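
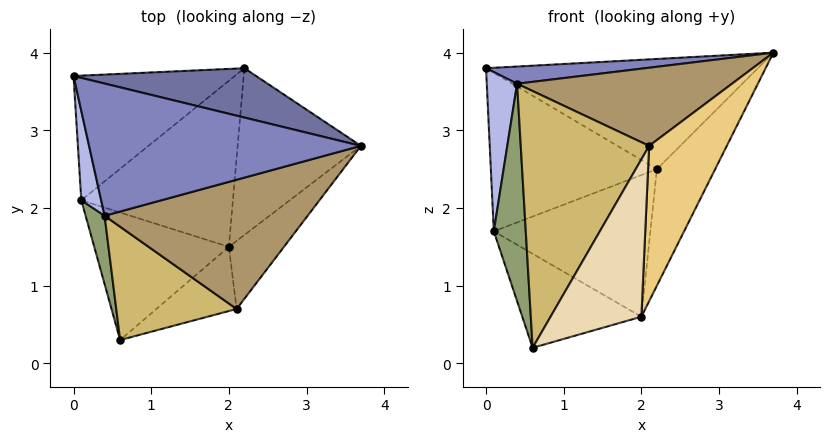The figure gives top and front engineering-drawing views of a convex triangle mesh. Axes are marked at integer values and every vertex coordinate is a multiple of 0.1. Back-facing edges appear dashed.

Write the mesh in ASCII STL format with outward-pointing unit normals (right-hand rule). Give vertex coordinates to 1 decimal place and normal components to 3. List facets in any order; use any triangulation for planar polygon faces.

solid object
 facet normal 0.196 0.895 0.401
  outer loop
   vertex 2.2 3.8 2.5
   vertex 0.0 3.7 3.8
   vertex 3.7 2.8 4.0
  endloop
 endfacet
 facet normal -0.085 -0.129 0.988
  outer loop
   vertex 0.4 1.9 3.6
   vertex 3.7 2.8 4.0
   vertex 0.0 3.7 3.8
  endloop
 endfacet
 facet normal -0.372 0.730 -0.574
  outer loop
   vertex 0.1 2.1 1.7
   vertex 0.0 3.7 3.8
   vertex 2.2 3.8 2.5
  endloop
 endfacet
 facet normal -0.965 -0.229 0.128
  outer loop
   vertex 0.1 2.1 1.7
   vertex 0.4 1.9 3.6
   vertex 0.0 3.7 3.8
  endloop
 endfacet
 facet normal -0.930 -0.350 0.110
  outer loop
   vertex 0.1 2.1 1.7
   vertex 0.6 0.3 0.2
   vertex 0.4 1.9 3.6
  endloop
 endfacet
 facet normal 0.769 0.366 -0.524
  outer loop
   vertex 2.0 1.5 0.6
   vertex 2.2 3.8 2.5
   vertex 3.7 2.8 4.0
  endloop
 endfacet
 facet normal -0.268 0.572 -0.775
  outer loop
   vertex 2.0 1.5 0.6
   vertex 0.6 0.3 0.2
   vertex 0.1 2.1 1.7
  endloop
 endfacet
 facet normal -0.229 0.632 -0.741
  outer loop
   vertex 2.0 1.5 0.6
   vertex 0.1 2.1 1.7
   vertex 2.2 3.8 2.5
  endloop
 endfacet
 facet normal 0.037 -0.517 0.855
  outer loop
   vertex 2.1 0.7 2.8
   vertex 3.7 2.8 4.0
   vertex 0.4 1.9 3.6
  endloop
 endfacet
 facet normal -0.415 -0.832 0.367
  outer loop
   vertex 2.1 0.7 2.8
   vertex 0.4 1.9 3.6
   vertex 0.6 0.3 0.2
  endloop
 endfacet
 facet normal 0.833 -0.507 -0.222
  outer loop
   vertex 2.1 0.7 2.8
   vertex 2.0 1.5 0.6
   vertex 3.7 2.8 4.0
  endloop
 endfacet
 facet normal 0.670 -0.688 -0.281
  outer loop
   vertex 2.1 0.7 2.8
   vertex 0.6 0.3 0.2
   vertex 2.0 1.5 0.6
  endloop
 endfacet
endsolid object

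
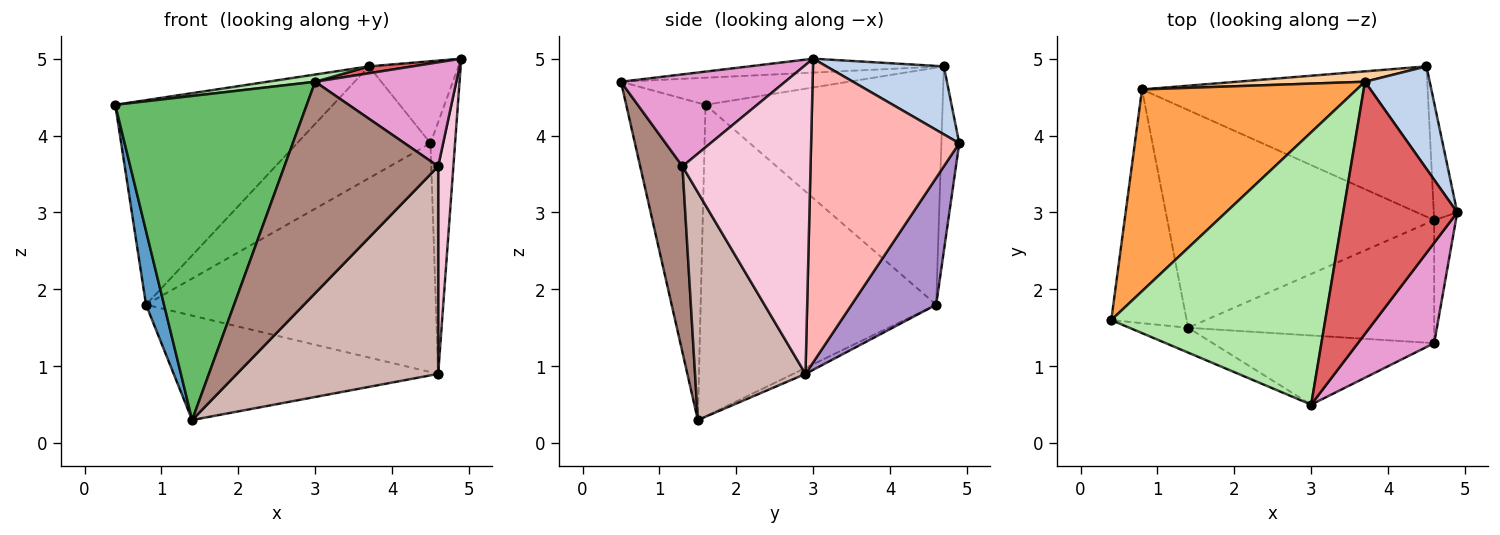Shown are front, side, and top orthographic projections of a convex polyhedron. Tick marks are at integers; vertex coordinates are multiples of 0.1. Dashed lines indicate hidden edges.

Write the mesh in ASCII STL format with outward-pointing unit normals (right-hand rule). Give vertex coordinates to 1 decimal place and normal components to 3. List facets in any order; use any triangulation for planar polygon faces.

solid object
 facet normal -0.969 -0.074 -0.235
  outer loop
   vertex 0.8 4.6 1.8
   vertex 1.4 1.5 0.3
   vertex 0.4 1.6 4.4
  endloop
 endfacet
 facet normal 0.634 0.483 0.604
  outer loop
   vertex 3.7 4.7 4.9
   vertex 4.9 3.0 5.0
   vertex 4.5 4.9 3.9
  endloop
 endfacet
 facet normal -0.613 0.563 0.555
  outer loop
   vertex 3.7 4.7 4.9
   vertex 0.8 4.6 1.8
   vertex 0.4 1.6 4.4
  endloop
 endfacet
 facet normal -0.132 0.987 0.092
  outer loop
   vertex 3.7 4.7 4.9
   vertex 4.5 4.9 3.9
   vertex 0.8 4.6 1.8
  endloop
 endfacet
 facet normal -0.382 -0.922 -0.071
  outer loop
   vertex 3.0 0.5 4.7
   vertex 0.4 1.6 4.4
   vertex 1.4 1.5 0.3
  endloop
 endfacet
 facet normal -0.126 -0.026 0.992
  outer loop
   vertex 3.0 0.5 4.7
   vertex 3.7 4.7 4.9
   vertex 0.4 1.6 4.4
  endloop
 endfacet
 facet normal -0.121 -0.027 0.992
  outer loop
   vertex 3.0 0.5 4.7
   vertex 4.9 3.0 5.0
   vertex 3.7 4.7 4.9
  endloop
 endfacet
 facet normal 0.984 0.163 -0.076
  outer loop
   vertex 4.6 2.9 0.9
   vertex 4.5 4.9 3.9
   vertex 4.9 3.0 5.0
  endloop
 endfacet
 facet normal 0.237 0.812 -0.533
  outer loop
   vertex 4.6 2.9 0.9
   vertex 0.8 4.6 1.8
   vertex 4.5 4.9 3.9
  endloop
 endfacet
 facet normal -0.020 0.432 -0.901
  outer loop
   vertex 4.6 2.9 0.9
   vertex 1.4 1.5 0.3
   vertex 0.8 4.6 1.8
  endloop
 endfacet
 facet normal 0.253 -0.920 -0.301
  outer loop
   vertex 4.6 1.3 3.6
   vertex 3.0 0.5 4.7
   vertex 1.4 1.5 0.3
  endloop
 endfacet
 facet normal 0.427 -0.778 -0.461
  outer loop
   vertex 4.6 1.3 3.6
   vertex 1.4 1.5 0.3
   vertex 4.6 2.9 0.9
  endloop
 endfacet
 facet normal 0.642 -0.552 0.532
  outer loop
   vertex 4.6 1.3 3.6
   vertex 4.9 3.0 5.0
   vertex 3.0 0.5 4.7
  endloop
 endfacet
 facet normal 0.991 -0.117 -0.070
  outer loop
   vertex 4.6 1.3 3.6
   vertex 4.6 2.9 0.9
   vertex 4.9 3.0 5.0
  endloop
 endfacet
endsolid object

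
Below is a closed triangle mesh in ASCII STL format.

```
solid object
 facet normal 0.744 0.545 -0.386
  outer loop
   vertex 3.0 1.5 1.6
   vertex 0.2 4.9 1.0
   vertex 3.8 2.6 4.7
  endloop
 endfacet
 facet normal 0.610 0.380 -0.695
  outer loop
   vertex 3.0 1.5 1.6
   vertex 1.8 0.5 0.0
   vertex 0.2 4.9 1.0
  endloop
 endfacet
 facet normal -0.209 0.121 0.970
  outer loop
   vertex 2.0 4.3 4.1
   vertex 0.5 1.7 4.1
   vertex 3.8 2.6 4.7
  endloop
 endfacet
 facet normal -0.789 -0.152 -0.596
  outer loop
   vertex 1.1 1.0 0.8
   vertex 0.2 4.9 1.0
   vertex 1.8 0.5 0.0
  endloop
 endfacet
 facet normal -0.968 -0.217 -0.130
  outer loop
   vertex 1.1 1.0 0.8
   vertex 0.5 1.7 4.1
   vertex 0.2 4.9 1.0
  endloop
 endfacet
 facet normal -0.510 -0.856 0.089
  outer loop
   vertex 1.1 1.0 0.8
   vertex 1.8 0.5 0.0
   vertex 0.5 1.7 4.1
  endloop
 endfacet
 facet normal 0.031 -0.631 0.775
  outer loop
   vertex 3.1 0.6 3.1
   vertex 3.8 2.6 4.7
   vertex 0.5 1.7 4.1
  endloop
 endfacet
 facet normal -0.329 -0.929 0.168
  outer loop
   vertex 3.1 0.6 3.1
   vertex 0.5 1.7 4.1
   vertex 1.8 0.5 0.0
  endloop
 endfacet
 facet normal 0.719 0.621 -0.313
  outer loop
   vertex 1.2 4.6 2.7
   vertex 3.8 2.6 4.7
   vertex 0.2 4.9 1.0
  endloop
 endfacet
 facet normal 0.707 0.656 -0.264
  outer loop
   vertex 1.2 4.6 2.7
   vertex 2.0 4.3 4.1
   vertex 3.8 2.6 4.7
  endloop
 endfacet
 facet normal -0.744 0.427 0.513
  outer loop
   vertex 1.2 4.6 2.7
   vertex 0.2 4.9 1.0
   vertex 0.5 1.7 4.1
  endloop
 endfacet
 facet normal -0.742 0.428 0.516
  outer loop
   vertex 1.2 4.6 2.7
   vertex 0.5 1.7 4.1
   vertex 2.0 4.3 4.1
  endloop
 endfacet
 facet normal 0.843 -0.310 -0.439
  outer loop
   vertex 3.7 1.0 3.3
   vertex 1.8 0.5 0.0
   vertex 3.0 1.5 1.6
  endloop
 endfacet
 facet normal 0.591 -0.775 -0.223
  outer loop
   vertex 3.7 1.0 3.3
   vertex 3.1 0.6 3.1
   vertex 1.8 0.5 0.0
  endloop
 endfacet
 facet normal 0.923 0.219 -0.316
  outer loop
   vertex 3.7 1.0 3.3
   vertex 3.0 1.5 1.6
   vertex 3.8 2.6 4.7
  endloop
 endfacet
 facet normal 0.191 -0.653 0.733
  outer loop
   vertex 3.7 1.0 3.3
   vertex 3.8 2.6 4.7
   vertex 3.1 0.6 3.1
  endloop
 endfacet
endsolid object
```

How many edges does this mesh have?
24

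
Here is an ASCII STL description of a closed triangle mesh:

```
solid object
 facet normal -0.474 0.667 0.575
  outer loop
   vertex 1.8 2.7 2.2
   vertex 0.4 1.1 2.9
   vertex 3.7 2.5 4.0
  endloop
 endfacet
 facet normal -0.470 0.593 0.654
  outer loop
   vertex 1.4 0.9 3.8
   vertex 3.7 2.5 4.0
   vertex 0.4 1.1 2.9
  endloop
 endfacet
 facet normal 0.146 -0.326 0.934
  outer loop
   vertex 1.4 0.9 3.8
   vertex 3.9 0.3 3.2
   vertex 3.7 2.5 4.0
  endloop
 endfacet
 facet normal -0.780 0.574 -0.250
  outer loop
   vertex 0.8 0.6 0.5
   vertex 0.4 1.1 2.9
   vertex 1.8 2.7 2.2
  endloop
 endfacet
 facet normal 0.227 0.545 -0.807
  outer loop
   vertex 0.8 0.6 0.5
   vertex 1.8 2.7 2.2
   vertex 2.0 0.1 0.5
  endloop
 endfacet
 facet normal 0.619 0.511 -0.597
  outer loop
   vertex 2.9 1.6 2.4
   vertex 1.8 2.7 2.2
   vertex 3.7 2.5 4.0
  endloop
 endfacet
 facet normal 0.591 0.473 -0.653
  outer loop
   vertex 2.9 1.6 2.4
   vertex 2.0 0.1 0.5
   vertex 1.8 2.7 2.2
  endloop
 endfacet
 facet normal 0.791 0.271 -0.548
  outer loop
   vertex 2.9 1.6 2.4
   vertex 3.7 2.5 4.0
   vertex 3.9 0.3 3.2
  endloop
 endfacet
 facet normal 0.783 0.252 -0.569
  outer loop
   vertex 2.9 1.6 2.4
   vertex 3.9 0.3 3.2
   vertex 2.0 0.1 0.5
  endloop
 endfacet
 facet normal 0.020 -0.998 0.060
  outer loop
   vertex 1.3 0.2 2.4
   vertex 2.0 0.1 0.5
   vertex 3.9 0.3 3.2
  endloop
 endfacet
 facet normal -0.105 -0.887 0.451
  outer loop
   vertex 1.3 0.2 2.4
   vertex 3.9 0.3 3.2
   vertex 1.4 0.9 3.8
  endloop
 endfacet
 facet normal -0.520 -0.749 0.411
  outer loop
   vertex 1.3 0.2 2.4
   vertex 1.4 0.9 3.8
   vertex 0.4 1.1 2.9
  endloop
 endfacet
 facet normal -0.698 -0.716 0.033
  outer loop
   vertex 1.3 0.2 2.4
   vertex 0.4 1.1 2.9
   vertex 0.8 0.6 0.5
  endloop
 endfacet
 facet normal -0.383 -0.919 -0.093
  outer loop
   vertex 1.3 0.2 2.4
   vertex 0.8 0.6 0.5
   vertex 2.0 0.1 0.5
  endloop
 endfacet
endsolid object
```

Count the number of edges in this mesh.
21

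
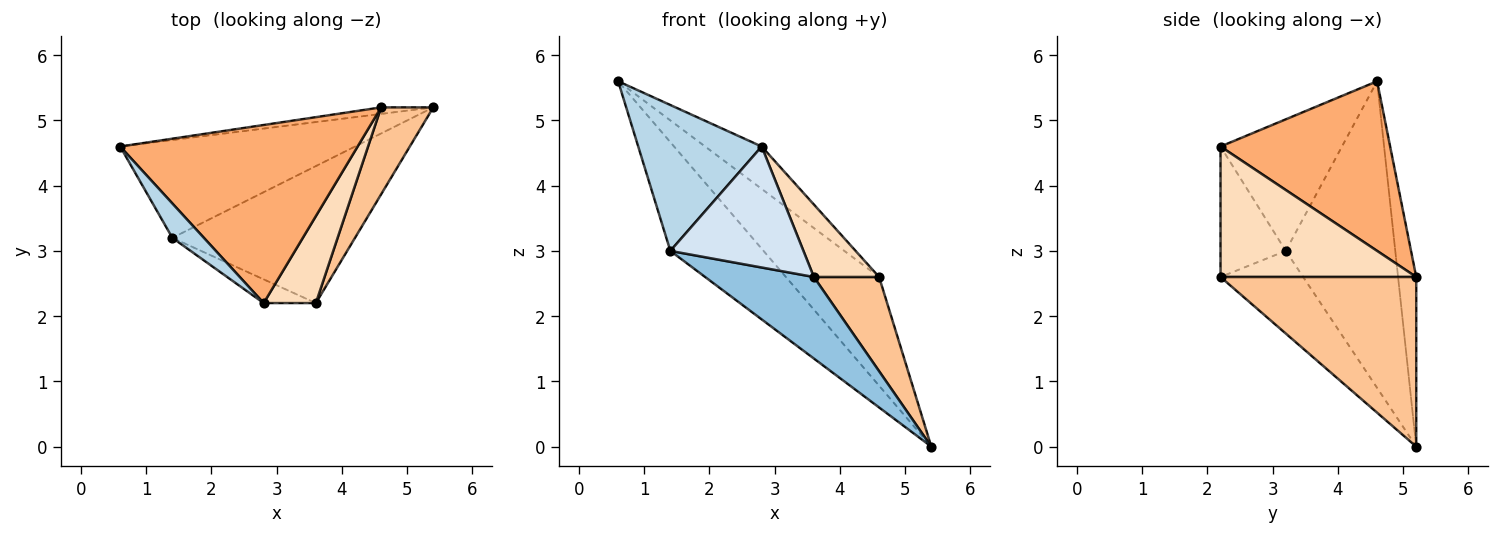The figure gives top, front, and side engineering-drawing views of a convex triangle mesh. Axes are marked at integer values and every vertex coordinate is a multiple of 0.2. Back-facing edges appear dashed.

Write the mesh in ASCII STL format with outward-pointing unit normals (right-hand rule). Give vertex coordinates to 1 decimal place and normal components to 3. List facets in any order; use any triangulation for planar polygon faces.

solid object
 facet normal -0.658 0.560 -0.504
  outer loop
   vertex 1.4 3.2 3.0
   vertex 0.6 4.6 5.6
   vertex 5.4 5.2 0.0
  endloop
 endfacet
 facet normal -0.362 -0.477 -0.801
  outer loop
   vertex 1.4 3.2 3.0
   vertex 5.4 5.2 0.0
   vertex 3.6 2.2 2.6
  endloop
 endfacet
 facet normal -0.692 -0.703 0.166
  outer loop
   vertex 1.4 3.2 3.0
   vertex 2.8 2.2 4.6
   vertex 0.6 4.6 5.6
  endloop
 endfacet
 facet normal -0.433 -0.884 -0.173
  outer loop
   vertex 1.4 3.2 3.0
   vertex 3.6 2.2 2.6
   vertex 2.8 2.2 4.6
  endloop
 endfacet
 facet normal -0.191 0.980 -0.059
  outer loop
   vertex 4.6 5.2 2.6
   vertex 5.4 5.2 0.0
   vertex 0.6 4.6 5.6
  endloop
 endfacet
 facet normal 0.571 0.190 0.799
  outer loop
   vertex 4.6 5.2 2.6
   vertex 0.6 4.6 5.6
   vertex 2.8 2.2 4.6
  endloop
 endfacet
 facet normal 0.911 -0.304 0.280
  outer loop
   vertex 4.6 5.2 2.6
   vertex 3.6 2.2 2.6
   vertex 5.4 5.2 0.0
  endloop
 endfacet
 facet normal 0.887 -0.296 0.355
  outer loop
   vertex 4.6 5.2 2.6
   vertex 2.8 2.2 4.6
   vertex 3.6 2.2 2.6
  endloop
 endfacet
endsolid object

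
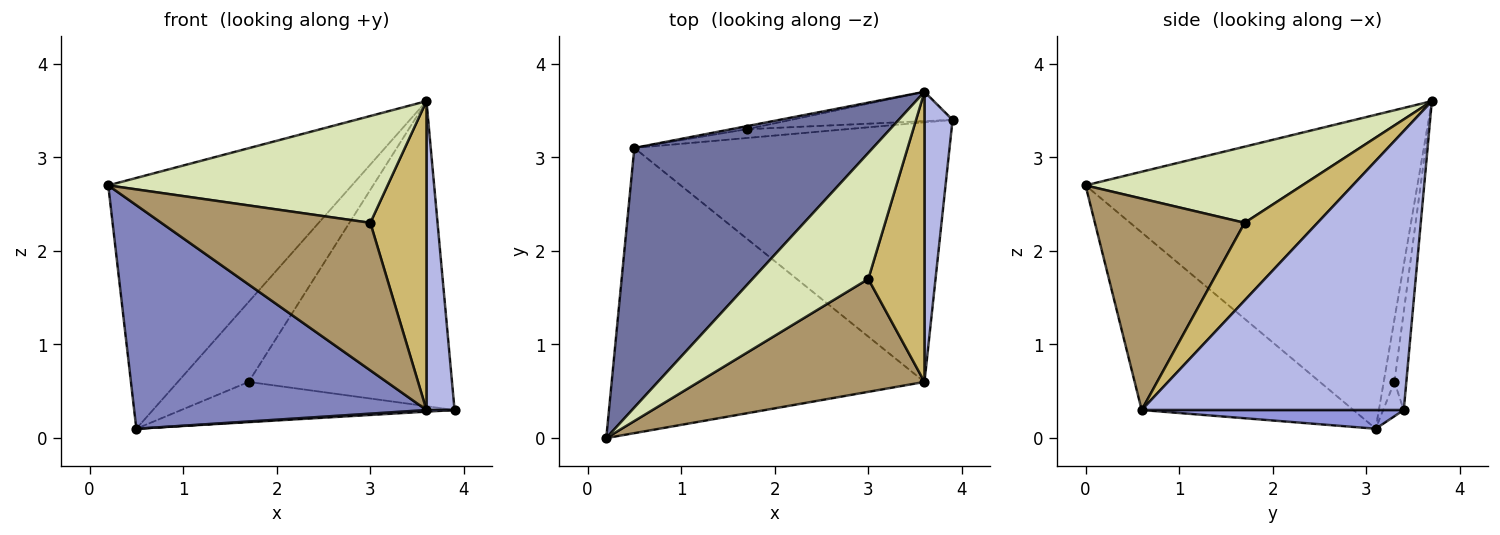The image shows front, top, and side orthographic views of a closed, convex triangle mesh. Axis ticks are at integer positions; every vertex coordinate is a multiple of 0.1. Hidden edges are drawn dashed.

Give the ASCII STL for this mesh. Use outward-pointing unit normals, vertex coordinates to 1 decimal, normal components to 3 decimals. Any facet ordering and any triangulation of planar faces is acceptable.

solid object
 facet normal -0.687 0.505 0.522
  outer loop
   vertex 3.6 3.7 3.6
   vertex 0.5 3.1 0.1
   vertex 0.2 0.0 2.7
  endloop
 endfacet
 facet normal -0.408 -0.563 -0.719
  outer loop
   vertex 3.6 0.6 0.3
   vertex 0.2 0.0 2.7
   vertex 0.5 3.1 0.1
  endloop
 endfacet
 facet normal 0.059 -0.006 -0.998
  outer loop
   vertex 3.6 0.6 0.3
   vertex 0.5 3.1 0.1
   vertex 3.9 3.4 0.3
  endloop
 endfacet
 facet normal 0.989 -0.106 0.100
  outer loop
   vertex 3.6 0.6 0.3
   vertex 3.9 3.4 0.3
   vertex 3.6 3.7 3.6
  endloop
 endfacet
 facet normal -0.073 0.974 -0.214
  outer loop
   vertex 1.7 3.3 0.6
   vertex 3.9 3.4 0.3
   vertex 0.5 3.1 0.1
  endloop
 endfacet
 facet normal -0.058 0.994 -0.096
  outer loop
   vertex 1.7 3.3 0.6
   vertex 3.6 3.7 3.6
   vertex 3.9 3.4 0.3
  endloop
 endfacet
 facet normal -0.149 0.988 -0.037
  outer loop
   vertex 1.7 3.3 0.6
   vertex 0.5 3.1 0.1
   vertex 3.6 3.7 3.6
  endloop
 endfacet
 facet normal 0.448 -0.578 0.682
  outer loop
   vertex 3.0 1.7 2.3
   vertex 3.6 3.7 3.6
   vertex 0.2 0.0 2.7
  endloop
 endfacet
 facet normal 0.495 -0.690 0.528
  outer loop
   vertex 3.0 1.7 2.3
   vertex 0.2 0.0 2.7
   vertex 3.6 0.6 0.3
  endloop
 endfacet
 facet normal 0.687 -0.529 0.497
  outer loop
   vertex 3.0 1.7 2.3
   vertex 3.6 0.6 0.3
   vertex 3.6 3.7 3.6
  endloop
 endfacet
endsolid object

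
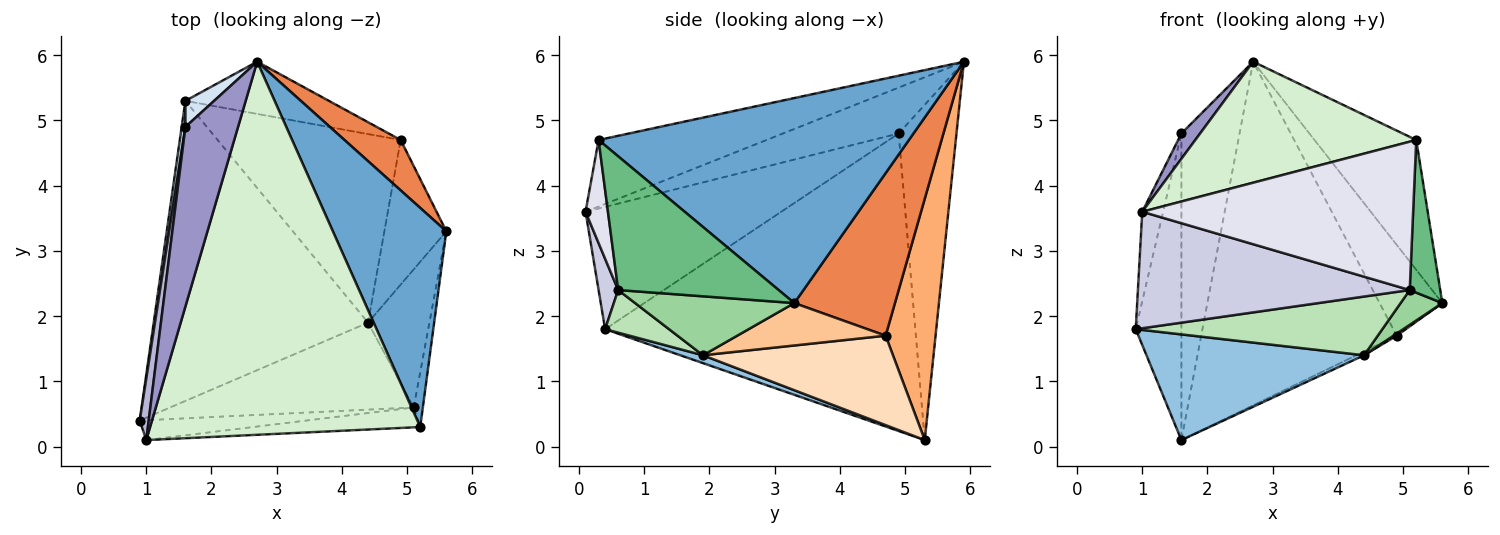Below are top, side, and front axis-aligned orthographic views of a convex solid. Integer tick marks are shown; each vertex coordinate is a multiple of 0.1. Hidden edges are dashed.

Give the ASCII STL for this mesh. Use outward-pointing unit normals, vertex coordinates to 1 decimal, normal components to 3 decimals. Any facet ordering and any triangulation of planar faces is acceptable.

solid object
 facet normal 0.841 0.276 0.465
  outer loop
   vertex 5.2 0.3 4.7
   vertex 5.6 3.3 2.2
   vertex 2.7 5.9 5.9
  endloop
 endfacet
 facet normal 0.035 -0.332 -0.943
  outer loop
   vertex 4.4 1.9 1.4
   vertex 0.9 0.4 1.8
   vertex 1.6 5.3 0.1
  endloop
 endfacet
 facet normal -0.989 0.146 0.012
  outer loop
   vertex 1.6 4.9 4.8
   vertex 1.6 5.3 0.1
   vertex 0.9 0.4 1.8
  endloop
 endfacet
 facet normal -0.704 0.708 0.060
  outer loop
   vertex 1.6 4.9 4.8
   vertex 2.7 5.9 5.9
   vertex 1.6 5.3 0.1
  endloop
 endfacet
 facet normal 0.814 0.508 0.281
  outer loop
   vertex 4.9 4.7 1.7
   vertex 2.7 5.9 5.9
   vertex 5.6 3.3 2.2
  endloop
 endfacet
 facet normal 0.245 0.959 -0.146
  outer loop
   vertex 4.9 4.7 1.7
   vertex 1.6 5.3 0.1
   vertex 2.7 5.9 5.9
  endloop
 endfacet
 facet normal 0.565 -0.012 -0.825
  outer loop
   vertex 4.9 4.7 1.7
   vertex 5.6 3.3 2.2
   vertex 4.4 1.9 1.4
  endloop
 endfacet
 facet normal 0.439 0.018 -0.898
  outer loop
   vertex 4.9 4.7 1.7
   vertex 4.4 1.9 1.4
   vertex 1.6 5.3 0.1
  endloop
 endfacet
 facet normal 0.980 -0.186 -0.067
  outer loop
   vertex 5.1 0.6 2.4
   vertex 5.6 3.3 2.2
   vertex 5.2 0.3 4.7
  endloop
 endfacet
 facet normal 0.682 -0.179 -0.710
  outer loop
   vertex 5.1 0.6 2.4
   vertex 4.4 1.9 1.4
   vertex 5.6 3.3 2.2
  endloop
 endfacet
 facet normal 0.144 -0.554 -0.820
  outer loop
   vertex 5.1 0.6 2.4
   vertex 0.9 0.4 1.8
   vertex 4.4 1.9 1.4
  endloop
 endfacet
 facet normal -0.228 -0.300 0.926
  outer loop
   vertex 1.0 0.1 3.6
   vertex 5.2 0.3 4.7
   vertex 2.7 5.9 5.9
  endloop
 endfacet
 facet normal -0.653 -0.106 0.750
  outer loop
   vertex 1.0 0.1 3.6
   vertex 2.7 5.9 5.9
   vertex 1.6 4.9 4.8
  endloop
 endfacet
 facet normal -0.992 0.106 0.073
  outer loop
   vertex 1.0 0.1 3.6
   vertex 1.6 4.9 4.8
   vertex 0.9 0.4 1.8
  endloop
 endfacet
 facet normal 0.071 -0.983 -0.168
  outer loop
   vertex 1.0 0.1 3.6
   vertex 0.9 0.4 1.8
   vertex 5.1 0.6 2.4
  endloop
 endfacet
 facet normal 0.082 -0.988 -0.132
  outer loop
   vertex 1.0 0.1 3.6
   vertex 5.1 0.6 2.4
   vertex 5.2 0.3 4.7
  endloop
 endfacet
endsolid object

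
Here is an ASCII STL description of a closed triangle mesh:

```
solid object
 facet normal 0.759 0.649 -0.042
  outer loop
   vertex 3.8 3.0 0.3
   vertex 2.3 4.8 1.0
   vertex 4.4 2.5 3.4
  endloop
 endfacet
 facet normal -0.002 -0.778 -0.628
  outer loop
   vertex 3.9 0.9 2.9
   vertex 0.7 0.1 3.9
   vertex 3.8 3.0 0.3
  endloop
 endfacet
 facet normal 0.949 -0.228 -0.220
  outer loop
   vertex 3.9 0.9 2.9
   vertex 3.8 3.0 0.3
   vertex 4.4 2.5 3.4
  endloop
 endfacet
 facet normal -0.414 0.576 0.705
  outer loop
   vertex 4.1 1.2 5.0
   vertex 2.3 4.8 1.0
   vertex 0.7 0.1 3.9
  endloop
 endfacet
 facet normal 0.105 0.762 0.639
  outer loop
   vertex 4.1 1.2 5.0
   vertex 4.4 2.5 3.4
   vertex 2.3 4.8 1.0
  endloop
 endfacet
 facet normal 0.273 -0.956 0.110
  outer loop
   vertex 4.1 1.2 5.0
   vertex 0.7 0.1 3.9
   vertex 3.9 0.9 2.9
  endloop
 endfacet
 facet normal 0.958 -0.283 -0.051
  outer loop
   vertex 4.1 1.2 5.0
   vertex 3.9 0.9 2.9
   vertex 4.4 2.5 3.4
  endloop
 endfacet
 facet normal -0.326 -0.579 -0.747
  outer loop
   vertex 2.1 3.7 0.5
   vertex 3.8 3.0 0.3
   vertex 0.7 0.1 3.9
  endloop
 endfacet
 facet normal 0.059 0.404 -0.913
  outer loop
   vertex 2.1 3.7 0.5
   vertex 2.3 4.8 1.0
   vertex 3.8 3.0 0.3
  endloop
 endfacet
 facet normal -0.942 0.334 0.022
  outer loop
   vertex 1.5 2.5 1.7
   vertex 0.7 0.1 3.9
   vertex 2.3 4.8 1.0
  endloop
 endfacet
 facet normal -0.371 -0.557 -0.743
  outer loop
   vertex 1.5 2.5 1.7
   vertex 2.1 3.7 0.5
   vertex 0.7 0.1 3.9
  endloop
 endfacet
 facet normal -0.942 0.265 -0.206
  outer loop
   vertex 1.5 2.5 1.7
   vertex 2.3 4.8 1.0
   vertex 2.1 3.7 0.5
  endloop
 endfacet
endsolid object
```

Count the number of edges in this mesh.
18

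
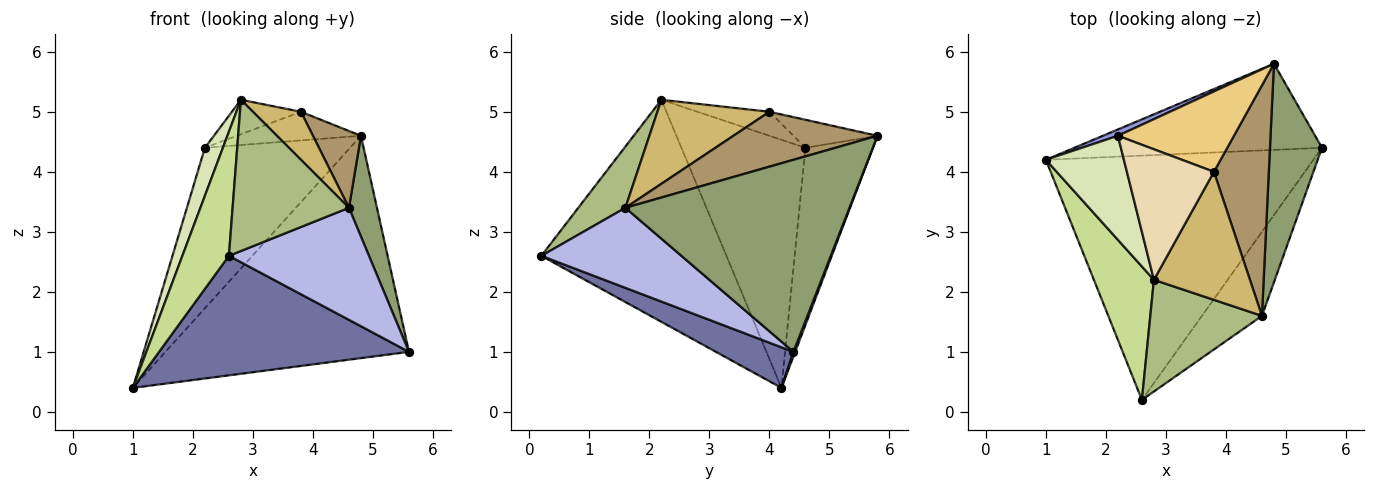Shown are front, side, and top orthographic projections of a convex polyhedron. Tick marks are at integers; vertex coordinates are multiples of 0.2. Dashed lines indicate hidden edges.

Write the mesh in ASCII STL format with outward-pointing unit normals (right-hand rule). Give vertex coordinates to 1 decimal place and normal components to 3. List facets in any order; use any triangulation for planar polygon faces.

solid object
 facet normal 0.135 -0.435 -0.890
  outer loop
   vertex 2.6 0.2 2.6
   vertex 1.0 4.2 0.4
   vertex 5.6 4.4 1.0
  endloop
 endfacet
 facet normal 0.007 0.932 -0.361
  outer loop
   vertex 4.8 5.8 4.6
   vertex 5.6 4.4 1.0
   vertex 1.0 4.2 0.4
  endloop
 endfacet
 facet normal -0.421 0.906 0.036
  outer loop
   vertex 2.2 4.6 4.4
   vertex 4.8 5.8 4.6
   vertex 1.0 4.2 0.4
  endloop
 endfacet
 facet normal 0.625 -0.625 -0.469
  outer loop
   vertex 4.6 1.6 3.4
   vertex 2.6 0.2 2.6
   vertex 5.6 4.4 1.0
  endloop
 endfacet
 facet normal 0.958 -0.120 0.260
  outer loop
   vertex 4.6 1.6 3.4
   vertex 5.6 4.4 1.0
   vertex 4.8 5.8 4.6
  endloop
 endfacet
 facet normal 0.310 -0.765 0.565
  outer loop
   vertex 2.8 2.2 5.2
   vertex 2.6 0.2 2.6
   vertex 4.6 1.6 3.4
  endloop
 endfacet
 facet normal -0.938 -0.236 0.254
  outer loop
   vertex 2.8 2.2 5.2
   vertex 1.0 4.2 0.4
   vertex 2.6 0.2 2.6
  endloop
 endfacet
 facet normal -0.945 -0.137 0.297
  outer loop
   vertex 2.8 2.2 5.2
   vertex 2.2 4.6 4.4
   vertex 1.0 4.2 0.4
  endloop
 endfacet
 facet normal 0.688 -0.229 0.688
  outer loop
   vertex 3.8 4.0 5.0
   vertex 4.6 1.6 3.4
   vertex 4.8 5.8 4.6
  endloop
 endfacet
 facet normal 0.634 -0.272 0.724
  outer loop
   vertex 3.8 4.0 5.0
   vertex 2.8 2.2 5.2
   vertex 4.6 1.6 3.4
  endloop
 endfacet
 facet normal -0.222 0.327 0.919
  outer loop
   vertex 3.8 4.0 5.0
   vertex 4.8 5.8 4.6
   vertex 2.2 4.6 4.4
  endloop
 endfacet
 facet normal -0.258 0.247 0.934
  outer loop
   vertex 3.8 4.0 5.0
   vertex 2.2 4.6 4.4
   vertex 2.8 2.2 5.2
  endloop
 endfacet
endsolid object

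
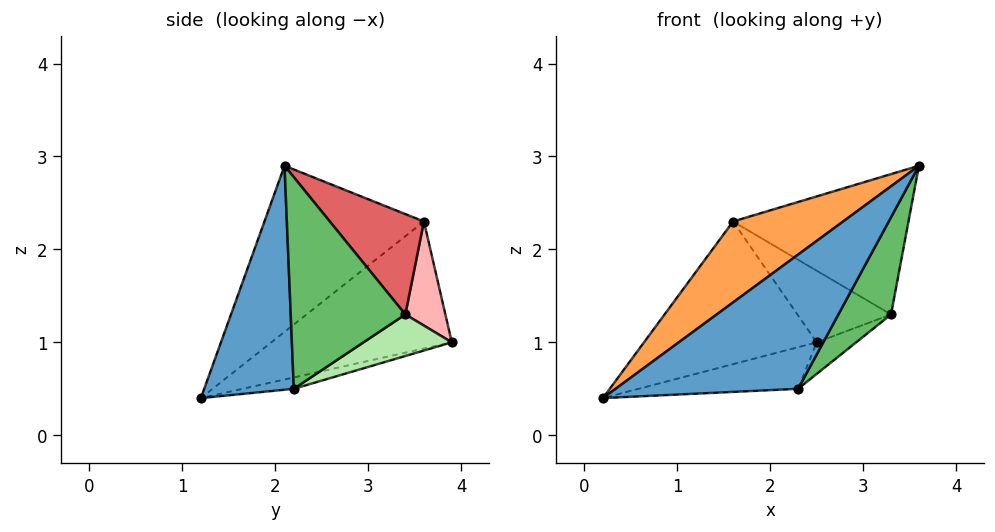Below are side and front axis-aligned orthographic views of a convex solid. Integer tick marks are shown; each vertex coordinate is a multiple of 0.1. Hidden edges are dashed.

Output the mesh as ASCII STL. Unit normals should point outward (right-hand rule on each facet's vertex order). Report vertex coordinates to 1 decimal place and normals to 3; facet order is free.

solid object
 facet normal 0.425 -0.865 -0.266
  outer loop
   vertex 2.3 2.2 0.5
   vertex 3.6 2.1 2.9
   vertex 0.2 1.2 0.4
  endloop
 endfacet
 facet normal -0.093 0.291 -0.952
  outer loop
   vertex 2.3 2.2 0.5
   vertex 0.2 1.2 0.4
   vertex 2.5 3.9 1.0
  endloop
 endfacet
 facet normal -0.496 -0.342 0.798
  outer loop
   vertex 1.6 3.6 2.3
   vertex 0.2 1.2 0.4
   vertex 3.6 2.1 2.9
  endloop
 endfacet
 facet normal -0.684 0.654 -0.323
  outer loop
   vertex 1.6 3.6 2.3
   vertex 2.5 3.9 1.0
   vertex 0.2 1.2 0.4
  endloop
 endfacet
 facet normal 0.810 -0.372 -0.454
  outer loop
   vertex 3.3 3.4 1.3
   vertex 3.6 2.1 2.9
   vertex 2.3 2.2 0.5
  endloop
 endfacet
 facet normal 0.452 0.202 -0.869
  outer loop
   vertex 3.3 3.4 1.3
   vertex 2.3 2.2 0.5
   vertex 2.5 3.9 1.0
  endloop
 endfacet
 facet normal 0.400 0.746 0.531
  outer loop
   vertex 3.3 3.4 1.3
   vertex 1.6 3.6 2.3
   vertex 3.6 2.1 2.9
  endloop
 endfacet
 facet normal 0.354 0.828 0.436
  outer loop
   vertex 3.3 3.4 1.3
   vertex 2.5 3.9 1.0
   vertex 1.6 3.6 2.3
  endloop
 endfacet
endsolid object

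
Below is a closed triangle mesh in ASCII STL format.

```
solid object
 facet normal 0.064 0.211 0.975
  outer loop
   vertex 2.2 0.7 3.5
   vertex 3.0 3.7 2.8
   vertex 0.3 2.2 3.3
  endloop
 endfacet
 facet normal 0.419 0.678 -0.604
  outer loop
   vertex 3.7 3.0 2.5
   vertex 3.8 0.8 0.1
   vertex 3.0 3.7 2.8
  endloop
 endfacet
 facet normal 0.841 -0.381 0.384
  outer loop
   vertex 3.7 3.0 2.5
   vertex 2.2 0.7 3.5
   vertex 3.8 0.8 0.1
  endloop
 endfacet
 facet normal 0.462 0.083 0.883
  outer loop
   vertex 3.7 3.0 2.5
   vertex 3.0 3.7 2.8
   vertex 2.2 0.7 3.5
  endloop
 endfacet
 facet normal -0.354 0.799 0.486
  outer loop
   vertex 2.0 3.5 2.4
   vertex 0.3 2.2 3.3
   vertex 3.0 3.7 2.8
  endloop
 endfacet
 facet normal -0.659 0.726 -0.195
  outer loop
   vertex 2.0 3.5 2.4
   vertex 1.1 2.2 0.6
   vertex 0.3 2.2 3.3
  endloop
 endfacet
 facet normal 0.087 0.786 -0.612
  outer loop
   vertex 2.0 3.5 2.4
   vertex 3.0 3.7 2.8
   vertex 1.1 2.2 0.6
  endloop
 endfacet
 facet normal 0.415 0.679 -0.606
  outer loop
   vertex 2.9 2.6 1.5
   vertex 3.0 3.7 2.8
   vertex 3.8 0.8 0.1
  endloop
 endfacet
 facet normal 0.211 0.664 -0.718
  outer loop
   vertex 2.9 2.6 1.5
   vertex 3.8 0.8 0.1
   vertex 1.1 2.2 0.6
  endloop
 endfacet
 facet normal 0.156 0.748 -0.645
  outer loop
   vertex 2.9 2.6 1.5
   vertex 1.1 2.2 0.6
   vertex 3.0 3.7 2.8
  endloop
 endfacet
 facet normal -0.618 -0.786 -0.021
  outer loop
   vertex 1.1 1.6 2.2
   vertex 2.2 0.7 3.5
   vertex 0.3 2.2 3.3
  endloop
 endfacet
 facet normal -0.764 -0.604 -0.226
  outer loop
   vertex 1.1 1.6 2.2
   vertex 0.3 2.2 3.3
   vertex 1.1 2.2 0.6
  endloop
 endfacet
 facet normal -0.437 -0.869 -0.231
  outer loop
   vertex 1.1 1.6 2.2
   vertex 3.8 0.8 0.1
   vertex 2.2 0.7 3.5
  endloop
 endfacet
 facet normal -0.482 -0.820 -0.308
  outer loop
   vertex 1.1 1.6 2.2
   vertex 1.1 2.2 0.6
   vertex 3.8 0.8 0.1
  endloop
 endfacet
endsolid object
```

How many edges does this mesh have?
21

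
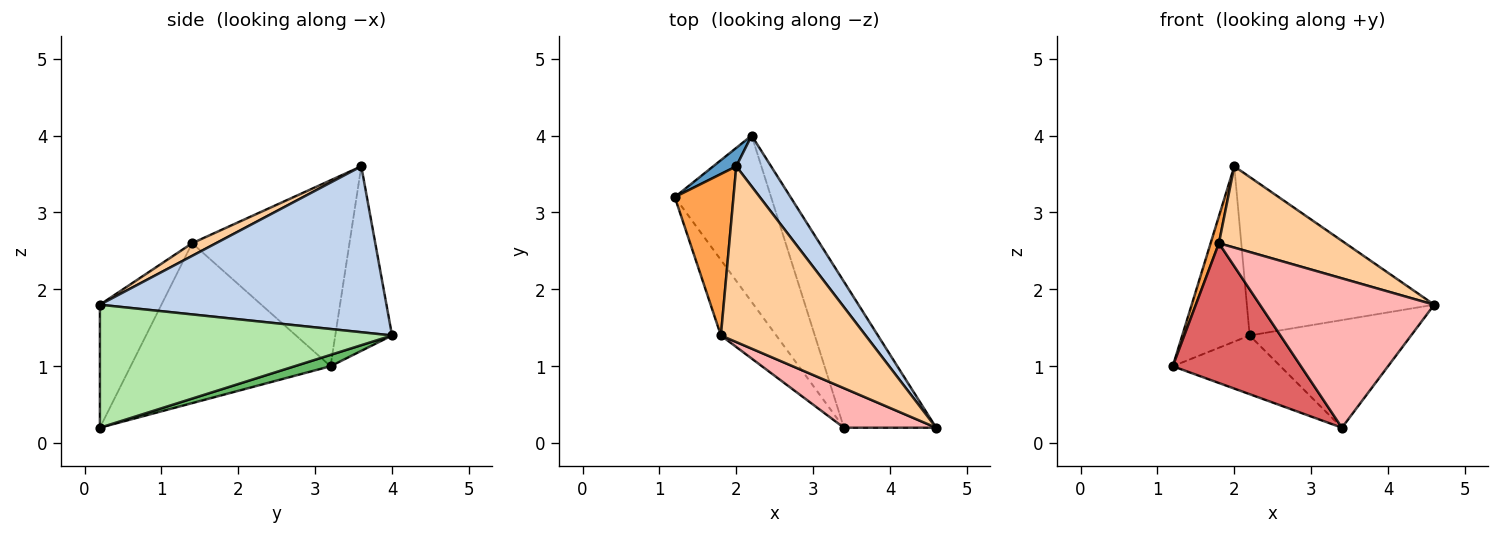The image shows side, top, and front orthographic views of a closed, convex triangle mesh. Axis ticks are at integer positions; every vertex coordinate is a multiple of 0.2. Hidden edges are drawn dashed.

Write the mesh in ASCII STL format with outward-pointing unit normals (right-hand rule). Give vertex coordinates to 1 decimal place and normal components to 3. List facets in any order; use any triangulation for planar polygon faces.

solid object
 facet normal -0.642 0.762 0.080
  outer loop
   vertex 2.0 3.6 3.6
   vertex 2.2 4.0 1.4
   vertex 1.2 3.2 1.0
  endloop
 endfacet
 facet normal 0.824 0.539 0.173
  outer loop
   vertex 2.0 3.6 3.6
   vertex 4.6 0.2 1.8
   vertex 2.2 4.0 1.4
  endloop
 endfacet
 facet normal -0.952 -0.050 0.301
  outer loop
   vertex 1.8 1.4 2.6
   vertex 2.0 3.6 3.6
   vertex 1.2 3.2 1.0
  endloop
 endfacet
 facet normal 0.079 -0.418 0.905
  outer loop
   vertex 1.8 1.4 2.6
   vertex 4.6 0.2 1.8
   vertex 2.0 3.6 3.6
  endloop
 endfacet
 facet normal 0.110 0.331 -0.937
  outer loop
   vertex 3.4 0.2 0.2
   vertex 1.2 3.2 1.0
   vertex 2.2 4.0 1.4
  endloop
 endfacet
 facet normal 0.732 0.404 -0.549
  outer loop
   vertex 3.4 0.2 0.2
   vertex 2.2 4.0 1.4
   vertex 4.6 0.2 1.8
  endloop
 endfacet
 facet normal -0.808 -0.518 -0.280
  outer loop
   vertex 3.4 0.2 0.2
   vertex 1.8 1.4 2.6
   vertex 1.2 3.2 1.0
  endloop
 endfacet
 facet normal -0.323 -0.915 0.242
  outer loop
   vertex 3.4 0.2 0.2
   vertex 4.6 0.2 1.8
   vertex 1.8 1.4 2.6
  endloop
 endfacet
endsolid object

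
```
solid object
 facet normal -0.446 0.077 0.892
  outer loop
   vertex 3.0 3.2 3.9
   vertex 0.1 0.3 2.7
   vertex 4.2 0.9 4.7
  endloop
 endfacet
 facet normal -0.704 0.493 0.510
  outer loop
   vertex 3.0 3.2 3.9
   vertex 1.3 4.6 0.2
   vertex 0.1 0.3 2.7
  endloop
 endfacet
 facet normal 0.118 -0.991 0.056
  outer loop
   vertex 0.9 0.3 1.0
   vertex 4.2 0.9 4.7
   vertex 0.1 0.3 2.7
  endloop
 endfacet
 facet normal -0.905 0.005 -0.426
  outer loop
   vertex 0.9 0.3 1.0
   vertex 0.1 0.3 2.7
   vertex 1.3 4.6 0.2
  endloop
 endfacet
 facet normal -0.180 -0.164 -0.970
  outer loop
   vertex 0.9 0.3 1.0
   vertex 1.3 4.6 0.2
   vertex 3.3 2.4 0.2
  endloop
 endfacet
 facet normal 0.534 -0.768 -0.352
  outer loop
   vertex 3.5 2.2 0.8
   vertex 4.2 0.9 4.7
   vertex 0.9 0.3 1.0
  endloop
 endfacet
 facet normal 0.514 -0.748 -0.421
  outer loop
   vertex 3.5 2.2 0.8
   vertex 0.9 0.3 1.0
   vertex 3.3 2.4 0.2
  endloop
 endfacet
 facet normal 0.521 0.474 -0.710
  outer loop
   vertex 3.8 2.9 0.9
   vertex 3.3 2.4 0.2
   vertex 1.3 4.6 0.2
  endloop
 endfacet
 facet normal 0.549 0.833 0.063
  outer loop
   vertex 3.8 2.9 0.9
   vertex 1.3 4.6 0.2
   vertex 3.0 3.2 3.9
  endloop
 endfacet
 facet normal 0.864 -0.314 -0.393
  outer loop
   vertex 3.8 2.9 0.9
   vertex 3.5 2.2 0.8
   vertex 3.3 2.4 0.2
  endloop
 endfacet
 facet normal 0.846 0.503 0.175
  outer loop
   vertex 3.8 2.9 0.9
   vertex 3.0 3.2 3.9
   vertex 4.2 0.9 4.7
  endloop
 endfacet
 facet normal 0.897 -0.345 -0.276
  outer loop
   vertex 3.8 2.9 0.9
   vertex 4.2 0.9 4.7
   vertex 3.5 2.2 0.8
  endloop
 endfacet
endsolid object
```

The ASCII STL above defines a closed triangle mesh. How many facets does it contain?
12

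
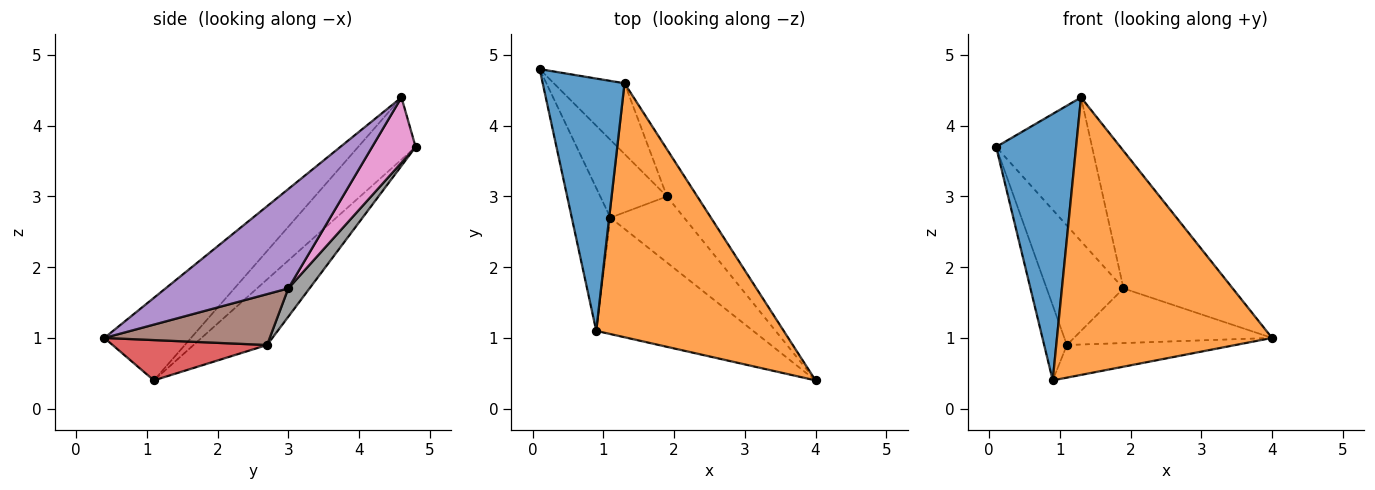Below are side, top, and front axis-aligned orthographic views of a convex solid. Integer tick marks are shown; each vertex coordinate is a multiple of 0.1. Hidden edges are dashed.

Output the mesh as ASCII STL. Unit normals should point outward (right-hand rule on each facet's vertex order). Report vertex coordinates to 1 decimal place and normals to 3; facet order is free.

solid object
 facet normal -0.463 -0.644 0.609
  outer loop
   vertex 1.3 4.6 4.4
   vertex 0.1 4.8 3.7
   vertex 0.9 1.1 0.4
  endloop
 endfacet
 facet normal -0.285 -0.707 0.647
  outer loop
   vertex 1.3 4.6 4.4
   vertex 0.9 1.1 0.4
   vertex 4.0 0.4 1.0
  endloop
 endfacet
 facet normal -0.833 0.257 -0.490
  outer loop
   vertex 1.1 2.7 0.9
   vertex 0.9 1.1 0.4
   vertex 0.1 4.8 3.7
  endloop
 endfacet
 facet normal 0.240 0.262 -0.935
  outer loop
   vertex 1.1 2.7 0.9
   vertex 4.0 0.4 1.0
   vertex 0.9 1.1 0.4
  endloop
 endfacet
 facet normal 0.728 0.648 -0.222
  outer loop
   vertex 1.9 3.0 1.7
   vertex 1.3 4.6 4.4
   vertex 4.0 0.4 1.0
  endloop
 endfacet
 facet normal 0.470 0.562 -0.681
  outer loop
   vertex 1.9 3.0 1.7
   vertex 4.0 0.4 1.0
   vertex 1.1 2.7 0.9
  endloop
 endfacet
 facet normal 0.377 0.831 -0.409
  outer loop
   vertex 1.9 3.0 1.7
   vertex 0.1 4.8 3.7
   vertex 1.3 4.6 4.4
  endloop
 endfacet
 facet normal 0.226 0.816 -0.532
  outer loop
   vertex 1.9 3.0 1.7
   vertex 1.1 2.7 0.9
   vertex 0.1 4.8 3.7
  endloop
 endfacet
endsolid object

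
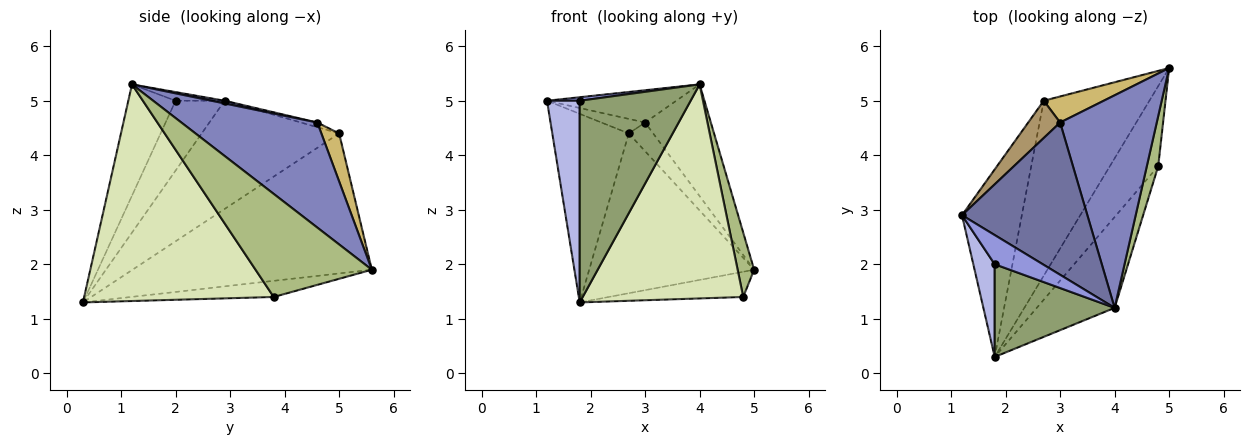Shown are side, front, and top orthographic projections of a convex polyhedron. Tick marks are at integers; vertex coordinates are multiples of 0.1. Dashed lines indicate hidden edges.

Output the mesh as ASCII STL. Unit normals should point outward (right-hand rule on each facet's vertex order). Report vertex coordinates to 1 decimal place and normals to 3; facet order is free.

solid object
 facet normal 0.021 0.208 0.978
  outer loop
   vertex 3.0 4.6 4.6
   vertex 1.2 2.9 5.0
   vertex 4.0 1.2 5.3
  endloop
 endfacet
 facet normal 0.693 0.335 0.638
  outer loop
   vertex 3.0 4.6 4.6
   vertex 4.0 1.2 5.3
   vertex 5.0 5.6 1.9
  endloop
 endfacet
 facet normal -0.176 -0.117 0.977
  outer loop
   vertex 1.8 2.0 5.0
   vertex 4.0 1.2 5.3
   vertex 1.2 2.9 5.0
  endloop
 endfacet
 facet normal -0.806 -0.538 0.247
  outer loop
   vertex 1.8 2.0 5.0
   vertex 1.2 2.9 5.0
   vertex 1.8 0.3 1.3
  endloop
 endfacet
 facet normal -0.361 -0.847 0.389
  outer loop
   vertex 1.8 2.0 5.0
   vertex 1.8 0.3 1.3
   vertex 4.0 1.2 5.3
  endloop
 endfacet
 facet normal 0.984 -0.140 0.109
  outer loop
   vertex 4.8 3.8 1.4
   vertex 5.0 5.6 1.9
   vertex 4.0 1.2 5.3
  endloop
 endfacet
 facet normal -0.304 0.286 -0.909
  outer loop
   vertex 4.8 3.8 1.4
   vertex 1.8 0.3 1.3
   vertex 5.0 5.6 1.9
  endloop
 endfacet
 facet normal 0.736 -0.623 -0.265
  outer loop
   vertex 4.8 3.8 1.4
   vertex 4.0 1.2 5.3
   vertex 1.8 0.3 1.3
  endloop
 endfacet
 facet normal -0.135 0.360 0.923
  outer loop
   vertex 2.7 5.0 4.4
   vertex 1.2 2.9 5.0
   vertex 3.0 4.6 4.6
  endloop
 endfacet
 facet normal 0.474 0.652 0.592
  outer loop
   vertex 2.7 5.0 4.4
   vertex 3.0 4.6 4.6
   vertex 5.0 5.6 1.9
  endloop
 endfacet
 facet normal -0.787 0.438 -0.435
  outer loop
   vertex 2.7 5.0 4.4
   vertex 1.8 0.3 1.3
   vertex 1.2 2.9 5.0
  endloop
 endfacet
 facet normal -0.699 0.482 -0.528
  outer loop
   vertex 2.7 5.0 4.4
   vertex 5.0 5.6 1.9
   vertex 1.8 0.3 1.3
  endloop
 endfacet
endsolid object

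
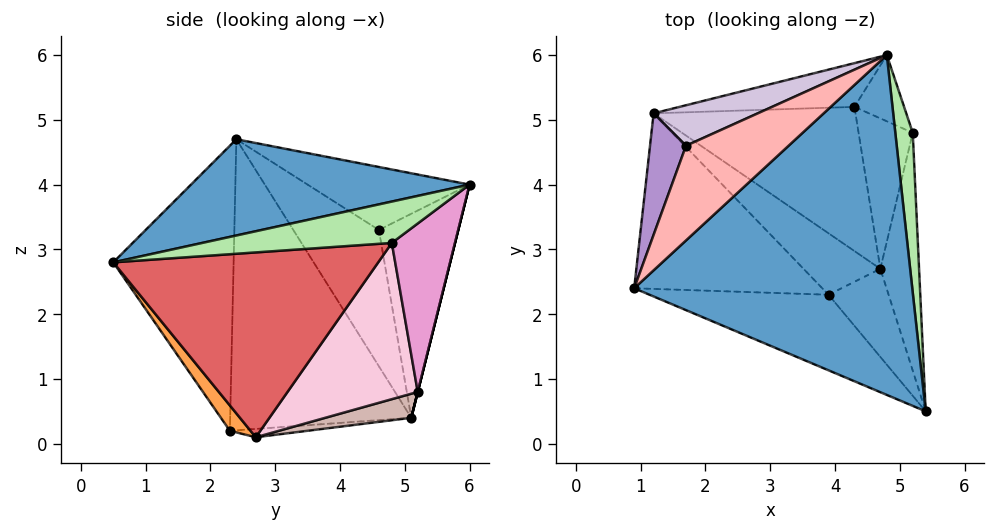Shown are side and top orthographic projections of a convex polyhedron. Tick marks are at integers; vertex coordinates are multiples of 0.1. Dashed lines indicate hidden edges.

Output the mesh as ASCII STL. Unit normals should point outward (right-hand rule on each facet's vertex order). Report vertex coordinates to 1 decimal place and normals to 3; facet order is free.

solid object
 facet normal 0.322 -0.168 0.932
  outer loop
   vertex 4.8 6.0 4.0
   vertex 0.9 2.4 4.7
   vertex 5.4 0.5 2.8
  endloop
 endfacet
 facet normal -0.475 -0.828 -0.299
  outer loop
   vertex 3.9 2.3 0.2
   vertex 5.4 0.5 2.8
   vertex 0.9 2.4 4.7
  endloop
 endfacet
 facet normal 0.274 -0.710 -0.649
  outer loop
   vertex 3.9 2.3 0.2
   vertex 4.7 2.7 0.1
   vertex 5.4 0.5 2.8
  endloop
 endfacet
 facet normal -0.665 -0.611 -0.430
  outer loop
   vertex 3.9 2.3 0.2
   vertex 0.9 2.4 4.7
   vertex 1.2 5.1 0.4
  endloop
 endfacet
 facet normal -0.108 -0.033 -0.994
  outer loop
   vertex 3.9 2.3 0.2
   vertex 1.2 5.1 0.4
   vertex 4.7 2.7 0.1
  endloop
 endfacet
 facet normal 0.921 0.016 0.388
  outer loop
   vertex 5.2 4.8 3.1
   vertex 4.8 6.0 4.0
   vertex 5.4 0.5 2.8
  endloop
 endfacet
 facet normal 0.977 0.060 -0.205
  outer loop
   vertex 5.2 4.8 3.1
   vertex 5.4 0.5 2.8
   vertex 4.7 2.7 0.1
  endloop
 endfacet
 facet normal -0.422 0.591 0.687
  outer loop
   vertex 1.7 4.6 3.3
   vertex 0.9 2.4 4.7
   vertex 4.8 6.0 4.0
  endloop
 endfacet
 facet normal -0.860 0.457 0.227
  outer loop
   vertex 1.7 4.6 3.3
   vertex 1.2 5.1 0.4
   vertex 0.9 2.4 4.7
  endloop
 endfacet
 facet normal -0.443 0.868 0.226
  outer loop
   vertex 1.7 4.6 3.3
   vertex 4.8 6.0 4.0
   vertex 1.2 5.1 0.4
  endloop
 endfacet
 facet normal 0.000 0.970 -0.243
  outer loop
   vertex 4.3 5.2 0.8
   vertex 1.2 5.1 0.4
   vertex 4.8 6.0 4.0
  endloop
 endfacet
 facet normal 0.114 0.285 -0.952
  outer loop
   vertex 4.3 5.2 0.8
   vertex 4.7 2.7 0.1
   vertex 1.2 5.1 0.4
  endloop
 endfacet
 facet normal 0.847 0.470 -0.250
  outer loop
   vertex 4.3 5.2 0.8
   vertex 4.8 6.0 4.0
   vertex 5.2 4.8 3.1
  endloop
 endfacet
 facet normal 0.918 0.236 -0.318
  outer loop
   vertex 4.3 5.2 0.8
   vertex 5.2 4.8 3.1
   vertex 4.7 2.7 0.1
  endloop
 endfacet
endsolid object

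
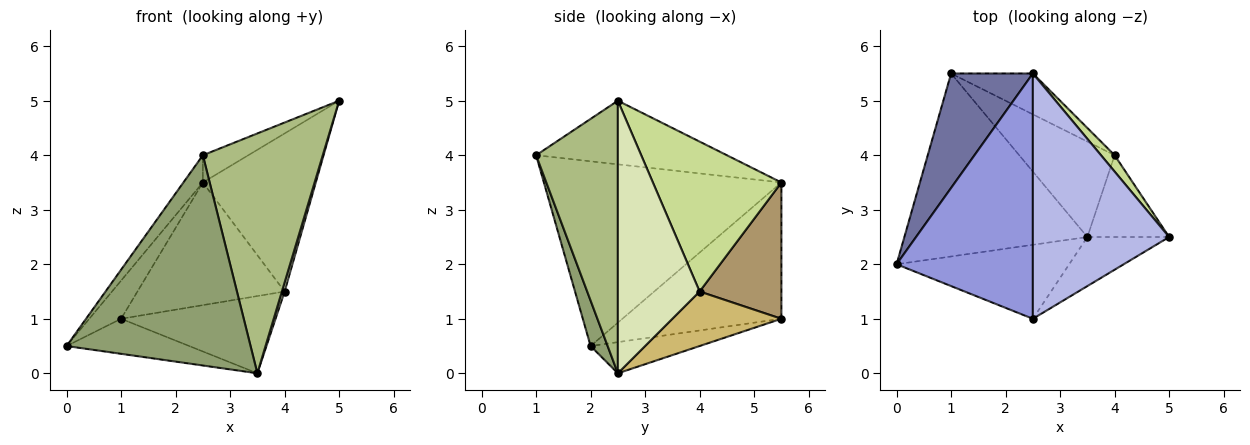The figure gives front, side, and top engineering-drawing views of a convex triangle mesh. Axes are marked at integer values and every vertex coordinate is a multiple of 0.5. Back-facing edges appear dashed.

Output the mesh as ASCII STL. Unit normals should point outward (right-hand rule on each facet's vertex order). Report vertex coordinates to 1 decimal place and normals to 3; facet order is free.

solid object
 facet normal -0.845 0.169 0.507
  outer loop
   vertex 1.0 5.5 1.0
   vertex 0.0 2.0 0.5
   vertex 2.5 5.5 3.5
  endloop
 endfacet
 facet normal -0.165 0.185 -0.969
  outer loop
   vertex 1.0 5.5 1.0
   vertex 3.5 2.5 0.0
   vertex 0.0 2.0 0.5
  endloop
 endfacet
 facet normal -0.803 0.066 0.592
  outer loop
   vertex 2.5 1.0 4.0
   vertex 2.5 5.5 3.5
   vertex 0.0 2.0 0.5
  endloop
 endfacet
 facet normal -0.421 0.100 0.902
  outer loop
   vertex 2.5 1.0 4.0
   vertex 5.0 2.5 5.0
   vertex 2.5 5.5 3.5
  endloop
 endfacet
 facet normal 0.087 -0.940 -0.331
  outer loop
   vertex 2.5 1.0 4.0
   vertex 0.0 2.0 0.5
   vertex 3.5 2.5 0.0
  endloop
 endfacet
 facet normal 0.555 -0.815 -0.167
  outer loop
   vertex 2.5 1.0 4.0
   vertex 3.5 2.5 0.0
   vertex 5.0 2.5 5.0
  endloop
 endfacet
 facet normal 0.749 0.659 0.068
  outer loop
   vertex 4.0 4.0 1.5
   vertex 2.5 5.5 3.5
   vertex 5.0 2.5 5.0
  endloop
 endfacet
 facet normal 0.957 -0.032 -0.287
  outer loop
   vertex 4.0 4.0 1.5
   vertex 5.0 2.5 5.0
   vertex 3.5 2.5 0.0
  endloop
 endfacet
 facet normal 0.466 0.839 -0.280
  outer loop
   vertex 4.0 4.0 1.5
   vertex 1.0 5.5 1.0
   vertex 2.5 5.5 3.5
  endloop
 endfacet
 facet normal 0.406 0.575 -0.710
  outer loop
   vertex 4.0 4.0 1.5
   vertex 3.5 2.5 0.0
   vertex 1.0 5.5 1.0
  endloop
 endfacet
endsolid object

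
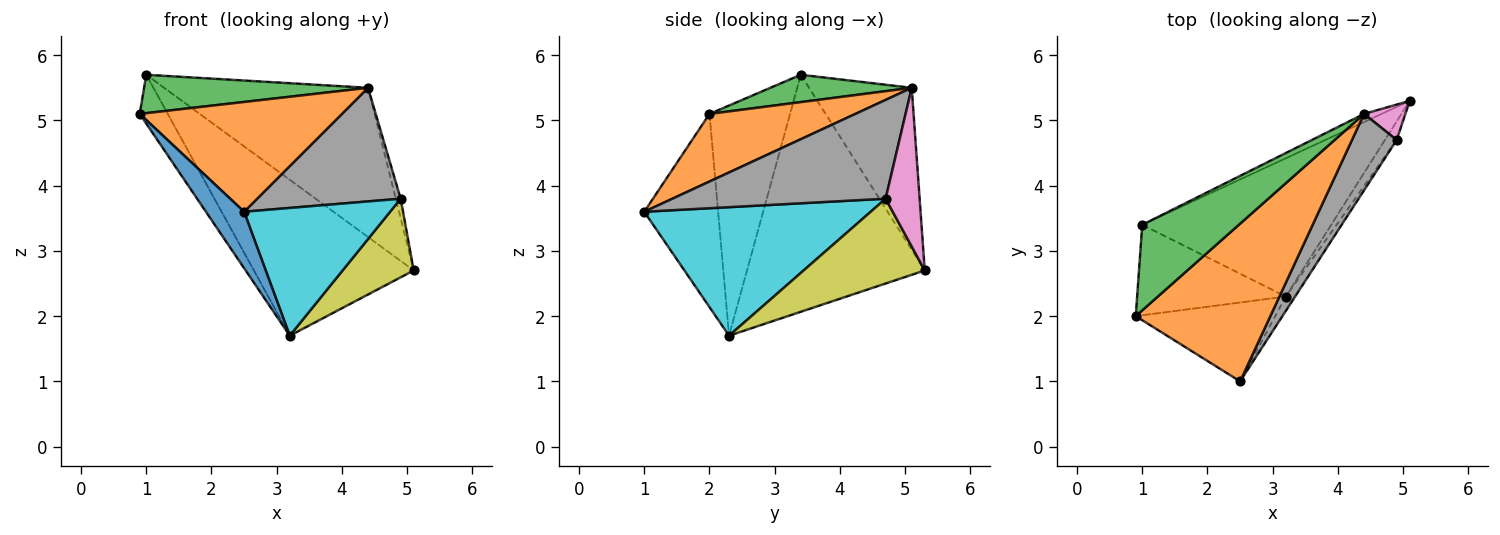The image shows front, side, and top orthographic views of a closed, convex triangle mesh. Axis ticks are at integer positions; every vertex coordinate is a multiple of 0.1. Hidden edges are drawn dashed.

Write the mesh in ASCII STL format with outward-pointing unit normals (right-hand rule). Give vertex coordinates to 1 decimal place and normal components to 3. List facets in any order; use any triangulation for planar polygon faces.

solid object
 facet normal -0.748 -0.386 -0.540
  outer loop
   vertex 3.2 2.3 1.7
   vertex 2.5 1.0 3.6
   vertex 0.9 2.0 5.1
  endloop
 endfacet
 facet normal 0.381 -0.528 0.759
  outer loop
   vertex 4.4 5.1 5.5
   vertex 0.9 2.0 5.1
   vertex 2.5 1.0 3.6
  endloop
 endfacet
 facet normal 0.250 -0.396 0.883
  outer loop
   vertex 1.0 3.4 5.7
   vertex 0.9 2.0 5.1
   vertex 4.4 5.1 5.5
  endloop
 endfacet
 facet normal -0.449 0.892 -0.049
  outer loop
   vertex 1.0 3.4 5.7
   vertex 4.4 5.1 5.5
   vertex 5.1 5.3 2.7
  endloop
 endfacet
 facet normal -0.806 0.281 -0.521
  outer loop
   vertex 1.0 3.4 5.7
   vertex 3.2 2.3 1.7
   vertex 0.9 2.0 5.1
  endloop
 endfacet
 facet normal -0.640 0.575 -0.510
  outer loop
   vertex 1.0 3.4 5.7
   vertex 5.1 5.3 2.7
   vertex 3.2 2.3 1.7
  endloop
 endfacet
 facet normal 0.959 0.138 0.249
  outer loop
   vertex 4.9 4.7 3.8
   vertex 5.1 5.3 2.7
   vertex 4.4 5.1 5.5
  endloop
 endfacet
 facet normal 0.777 -0.523 0.351
  outer loop
   vertex 4.9 4.7 3.8
   vertex 4.4 5.1 5.5
   vertex 2.5 1.0 3.6
  endloop
 endfacet
 facet normal 0.856 -0.503 -0.119
  outer loop
   vertex 4.9 4.7 3.8
   vertex 3.2 2.3 1.7
   vertex 5.1 5.3 2.7
  endloop
 endfacet
 facet normal 0.839 -0.541 -0.061
  outer loop
   vertex 4.9 4.7 3.8
   vertex 2.5 1.0 3.6
   vertex 3.2 2.3 1.7
  endloop
 endfacet
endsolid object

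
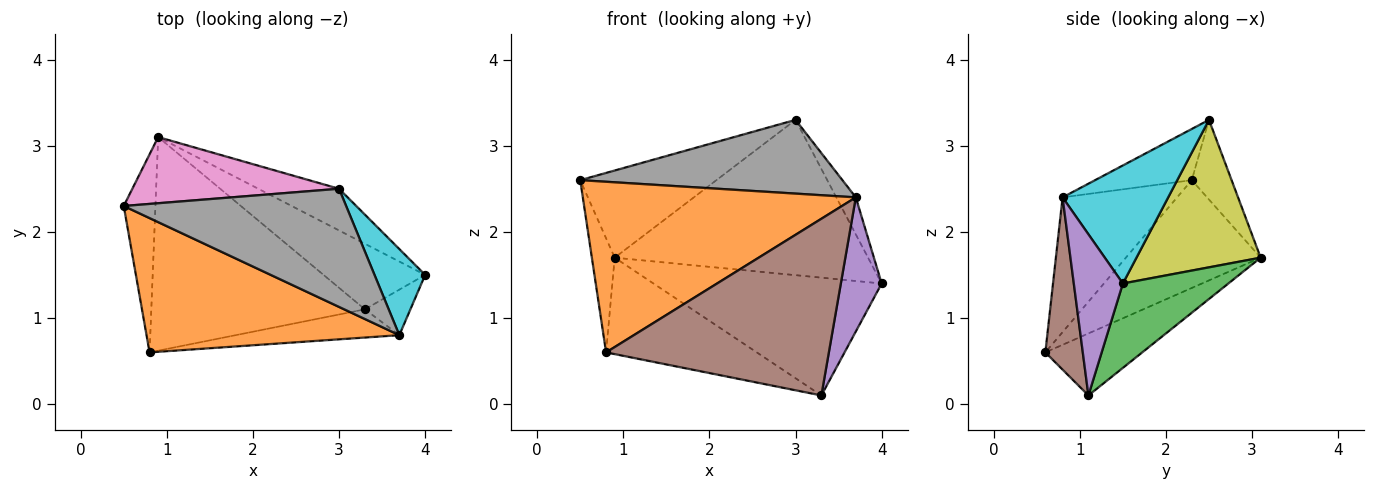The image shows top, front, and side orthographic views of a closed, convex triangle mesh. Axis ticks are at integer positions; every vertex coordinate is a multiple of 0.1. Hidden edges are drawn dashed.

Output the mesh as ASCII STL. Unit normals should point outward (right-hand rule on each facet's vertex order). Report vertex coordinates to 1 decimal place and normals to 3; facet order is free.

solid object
 facet normal -0.947 0.160 -0.278
  outer loop
   vertex 0.9 3.1 1.7
   vertex 0.8 0.6 0.6
   vertex 0.5 2.3 2.6
  endloop
 endfacet
 facet normal -0.313 -0.746 0.587
  outer loop
   vertex 3.7 0.8 2.4
   vertex 0.5 2.3 2.6
   vertex 0.8 0.6 0.6
  endloop
 endfacet
 facet normal 0.375 0.810 -0.451
  outer loop
   vertex 3.3 1.1 0.1
   vertex 0.9 3.1 1.7
   vertex 4.0 1.5 1.4
  endloop
 endfacet
 facet normal -0.256 0.398 -0.881
  outer loop
   vertex 3.3 1.1 0.1
   vertex 0.8 0.6 0.6
   vertex 0.9 3.1 1.7
  endloop
 endfacet
 facet normal 0.751 -0.625 -0.212
  outer loop
   vertex 3.3 1.1 0.1
   vertex 4.0 1.5 1.4
   vertex 3.7 0.8 2.4
  endloop
 endfacet
 facet normal 0.164 -0.974 -0.156
  outer loop
   vertex 3.3 1.1 0.1
   vertex 3.7 0.8 2.4
   vertex 0.8 0.6 0.6
  endloop
 endfacet
 facet normal -0.227 0.776 0.589
  outer loop
   vertex 3.0 2.5 3.3
   vertex 0.9 3.1 1.7
   vertex 0.5 2.3 2.6
  endloop
 endfacet
 facet normal -0.192 -0.520 0.833
  outer loop
   vertex 3.0 2.5 3.3
   vertex 0.5 2.3 2.6
   vertex 3.7 0.8 2.4
  endloop
 endfacet
 facet normal 0.428 0.873 -0.234
  outer loop
   vertex 3.0 2.5 3.3
   vertex 4.0 1.5 1.4
   vertex 0.9 3.1 1.7
  endloop
 endfacet
 facet normal 0.906 0.167 0.389
  outer loop
   vertex 3.0 2.5 3.3
   vertex 3.7 0.8 2.4
   vertex 4.0 1.5 1.4
  endloop
 endfacet
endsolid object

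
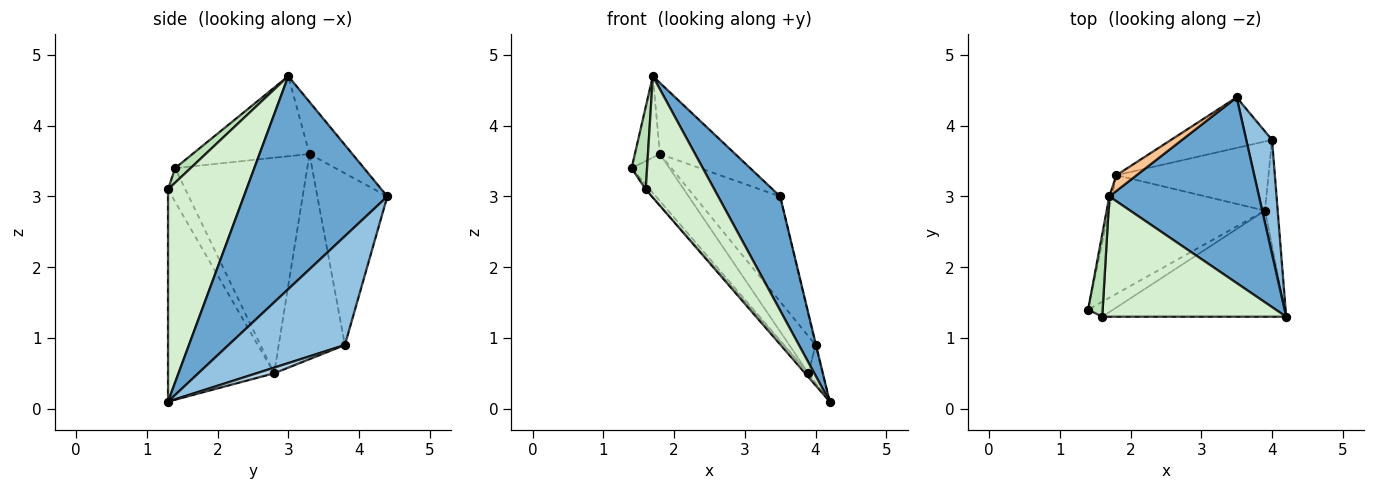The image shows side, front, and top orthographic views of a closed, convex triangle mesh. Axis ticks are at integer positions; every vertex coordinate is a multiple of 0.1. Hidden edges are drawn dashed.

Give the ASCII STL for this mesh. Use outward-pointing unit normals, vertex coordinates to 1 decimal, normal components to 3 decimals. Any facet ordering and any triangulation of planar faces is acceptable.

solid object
 facet normal 0.771 -0.333 0.542
  outer loop
   vertex 1.7 3.0 4.7
   vertex 4.2 1.3 0.1
   vertex 3.5 4.4 3.0
  endloop
 endfacet
 facet normal 0.973 0.004 0.231
  outer loop
   vertex 4.0 3.8 0.9
   vertex 3.5 4.4 3.0
   vertex 4.2 1.3 0.1
  endloop
 endfacet
 facet normal 0.386 0.309 -0.869
  outer loop
   vertex 3.9 2.8 0.5
   vertex 4.0 3.8 0.9
   vertex 4.2 1.3 0.1
  endloop
 endfacet
 facet normal -0.977 0.209 -0.032
  outer loop
   vertex 1.8 3.3 3.6
   vertex 1.4 1.4 3.4
   vertex 1.7 3.0 4.7
  endloop
 endfacet
 facet normal -0.789 0.226 -0.571
  outer loop
   vertex 1.8 3.3 3.6
   vertex 3.9 2.8 0.5
   vertex 1.4 1.4 3.4
  endloop
 endfacet
 facet normal -0.765 0.304 -0.567
  outer loop
   vertex 1.8 3.3 3.6
   vertex 4.0 3.8 0.9
   vertex 3.9 2.8 0.5
  endloop
 endfacet
 facet normal -0.486 0.854 0.189
  outer loop
   vertex 1.8 3.3 3.6
   vertex 1.7 3.0 4.7
   vertex 3.5 4.4 3.0
  endloop
 endfacet
 facet normal -0.593 0.726 -0.349
  outer loop
   vertex 1.8 3.3 3.6
   vertex 3.5 4.4 3.0
   vertex 4.0 3.8 0.9
  endloop
 endfacet
 facet normal -0.787 0.188 -0.587
  outer loop
   vertex 1.6 1.3 3.1
   vertex 1.4 1.4 3.4
   vertex 3.9 2.8 0.5
  endloop
 endfacet
 facet normal -0.755 0.024 -0.655
  outer loop
   vertex 1.6 1.3 3.1
   vertex 3.9 2.8 0.5
   vertex 4.2 1.3 0.1
  endloop
 endfacet
 facet normal 0.577 -0.577 0.577
  outer loop
   vertex 1.6 1.3 3.1
   vertex 1.7 3.0 4.7
   vertex 1.4 1.4 3.4
  endloop
 endfacet
 facet normal 0.630 -0.551 0.546
  outer loop
   vertex 1.6 1.3 3.1
   vertex 4.2 1.3 0.1
   vertex 1.7 3.0 4.7
  endloop
 endfacet
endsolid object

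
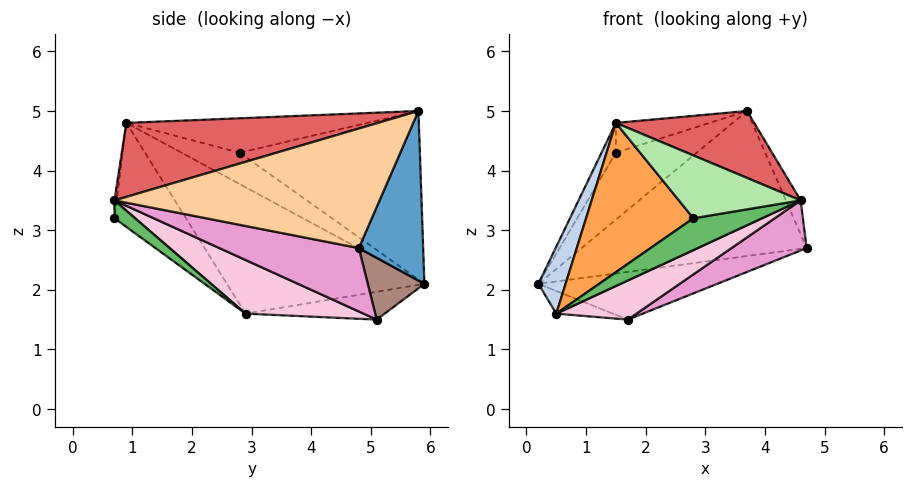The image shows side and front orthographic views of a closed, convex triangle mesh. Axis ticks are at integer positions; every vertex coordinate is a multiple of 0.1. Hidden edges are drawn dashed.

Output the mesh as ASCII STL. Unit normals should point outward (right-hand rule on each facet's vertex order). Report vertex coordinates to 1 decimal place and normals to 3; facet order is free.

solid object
 facet normal 0.263 0.921 -0.286
  outer loop
   vertex 3.7 5.8 5.0
   vertex 4.7 4.8 2.7
   vertex 0.2 5.9 2.1
  endloop
 endfacet
 facet normal -0.967 -0.133 0.219
  outer loop
   vertex 0.5 2.9 1.6
   vertex 1.5 0.9 4.8
   vertex 0.2 5.9 2.1
  endloop
 endfacet
 facet normal -0.524 -0.786 -0.328
  outer loop
   vertex 0.5 2.9 1.6
   vertex 2.8 0.7 3.2
   vertex 1.5 0.9 4.8
  endloop
 endfacet
 facet normal 0.924 0.051 0.379
  outer loop
   vertex 4.6 0.7 3.5
   vertex 4.7 4.8 2.7
   vertex 3.7 5.8 5.0
  endloop
 endfacet
 facet normal 0.144 -0.479 -0.866
  outer loop
   vertex 4.6 0.7 3.5
   vertex 2.8 0.7 3.2
   vertex 0.5 2.9 1.6
  endloop
 endfacet
 facet normal -0.018 -0.994 0.109
  outer loop
   vertex 4.6 0.7 3.5
   vertex 1.5 0.9 4.8
   vertex 2.8 0.7 3.2
  endloop
 endfacet
 facet normal 0.368 -0.202 0.908
  outer loop
   vertex 4.6 0.7 3.5
   vertex 3.7 5.8 5.0
   vertex 1.5 0.9 4.8
  endloop
 endfacet
 facet normal -0.609 0.273 0.745
  outer loop
   vertex 1.5 2.8 4.3
   vertex 3.7 5.8 5.0
   vertex 0.2 5.9 2.1
  endloop
 endfacet
 facet normal -0.717 0.177 0.674
  outer loop
   vertex 1.5 2.8 4.3
   vertex 0.2 5.9 2.1
   vertex 1.5 0.9 4.8
  endloop
 endfacet
 facet normal -0.548 0.213 0.809
  outer loop
   vertex 1.5 2.8 4.3
   vertex 1.5 0.9 4.8
   vertex 3.7 5.8 5.0
  endloop
 endfacet
 facet normal 0.268 0.847 -0.459
  outer loop
   vertex 1.7 5.1 1.5
   vertex 0.2 5.9 2.1
   vertex 4.7 4.8 2.7
  endloop
 endfacet
 facet normal -0.310 0.126 -0.942
  outer loop
   vertex 1.7 5.1 1.5
   vertex 0.5 2.9 1.6
   vertex 0.2 5.9 2.1
  endloop
 endfacet
 facet normal 0.349 -0.188 -0.918
  outer loop
   vertex 1.7 5.1 1.5
   vertex 4.7 4.8 2.7
   vertex 4.6 0.7 3.5
  endloop
 endfacet
 facet normal 0.314 -0.213 -0.925
  outer loop
   vertex 1.7 5.1 1.5
   vertex 4.6 0.7 3.5
   vertex 0.5 2.9 1.6
  endloop
 endfacet
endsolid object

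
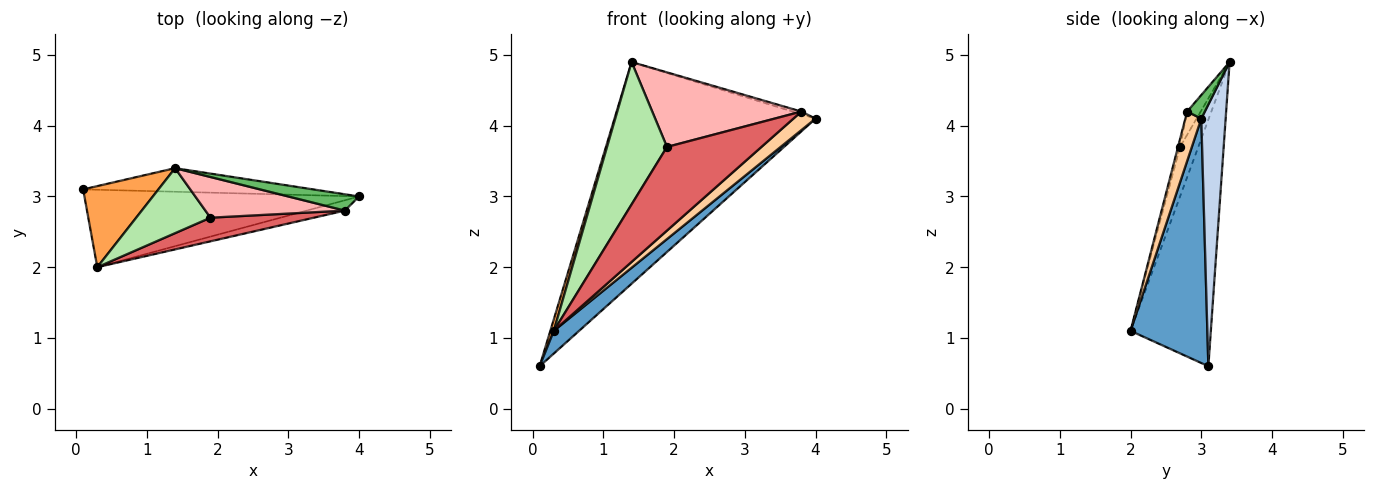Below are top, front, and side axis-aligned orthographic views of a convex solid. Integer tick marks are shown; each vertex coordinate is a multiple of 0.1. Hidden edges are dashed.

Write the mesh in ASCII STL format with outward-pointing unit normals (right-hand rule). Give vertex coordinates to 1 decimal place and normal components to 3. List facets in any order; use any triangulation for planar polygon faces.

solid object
 facet normal 0.649 -0.214 -0.730
  outer loop
   vertex 0.3 2.0 1.1
   vertex 0.1 3.1 0.6
   vertex 4.0 3.0 4.1
  endloop
 endfacet
 facet normal 0.120 0.987 -0.105
  outer loop
   vertex 1.4 3.4 4.9
   vertex 4.0 3.0 4.1
   vertex 0.1 3.1 0.6
  endloop
 endfacet
 facet normal -0.956 -0.041 0.292
  outer loop
   vertex 1.4 3.4 4.9
   vertex 0.1 3.1 0.6
   vertex 0.3 2.0 1.1
  endloop
 endfacet
 facet normal 0.533 -0.739 -0.411
  outer loop
   vertex 3.8 2.8 4.2
   vertex 0.3 2.0 1.1
   vertex 4.0 3.0 4.1
  endloop
 endfacet
 facet normal 0.312 0.156 0.937
  outer loop
   vertex 3.8 2.8 4.2
   vertex 4.0 3.0 4.1
   vertex 1.4 3.4 4.9
  endloop
 endfacet
 facet normal -0.267 -0.877 0.400
  outer loop
   vertex 1.9 2.7 3.7
   vertex 1.4 3.4 4.9
   vertex 0.3 2.0 1.1
  endloop
 endfacet
 facet normal -0.021 -0.962 0.272
  outer loop
   vertex 1.9 2.7 3.7
   vertex 0.3 2.0 1.1
   vertex 3.8 2.8 4.2
  endloop
 endfacet
 facet normal -0.080 -0.875 0.477
  outer loop
   vertex 1.9 2.7 3.7
   vertex 3.8 2.8 4.2
   vertex 1.4 3.4 4.9
  endloop
 endfacet
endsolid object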